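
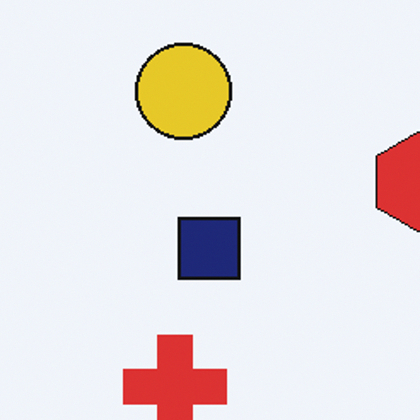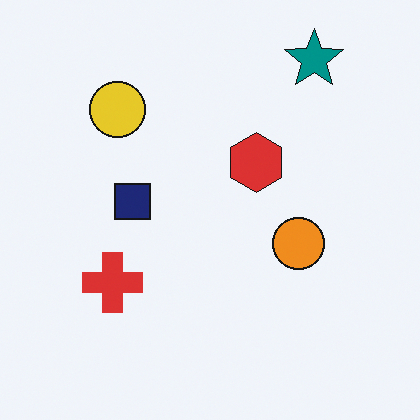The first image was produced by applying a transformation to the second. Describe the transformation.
It was cropped to a noticeably smaller region and rescaled.

The visible shapes are larger and the field of view is narrower; shapes near the original edges may be partly or wholly outside the frame — a crop-and-rescale.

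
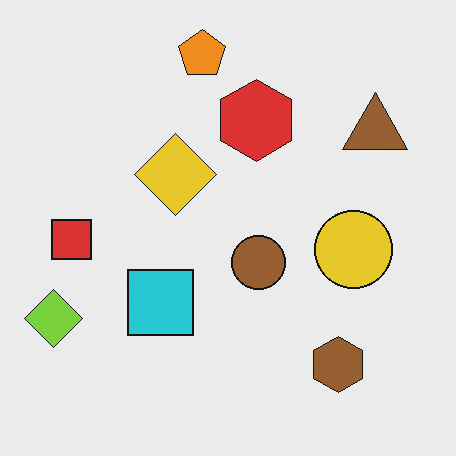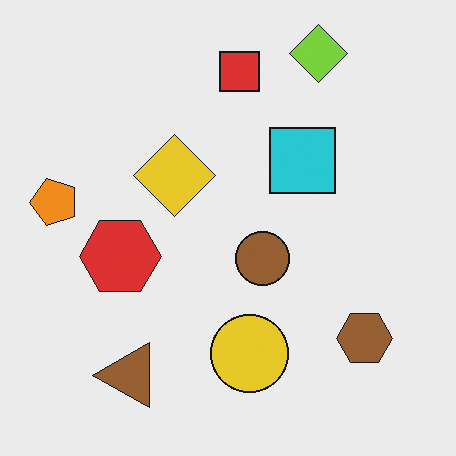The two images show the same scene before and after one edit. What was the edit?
It was transposed (reflected across the top-left ↔ bottom-right diagonal).

Shapes have swapped their row and column positions — what was in the top-right is now in the bottom-left — a diagonal reflection.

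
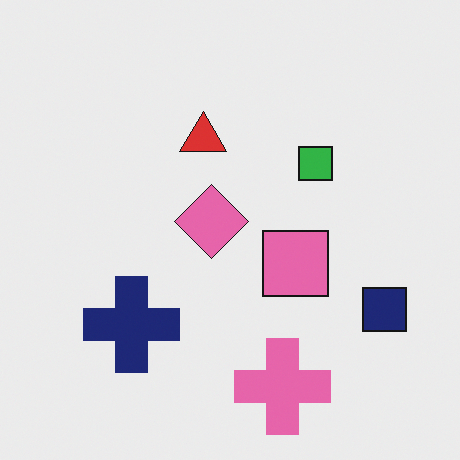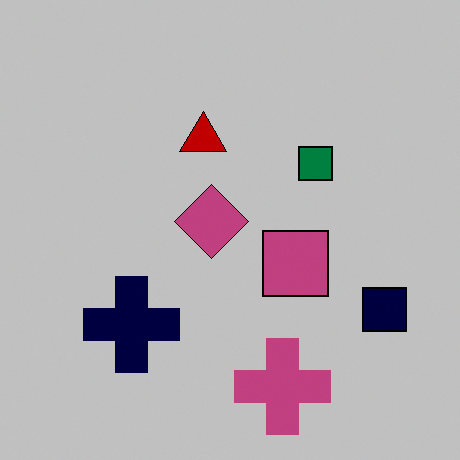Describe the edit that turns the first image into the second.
It was aggressively posterized.

Each flat color has snapped to a coarser quantized level — most visibly, the near-white background has dropped to a flat grey.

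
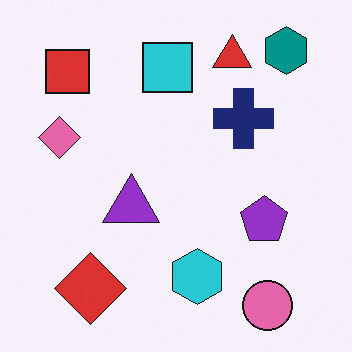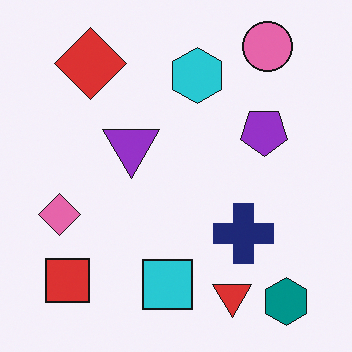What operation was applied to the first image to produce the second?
The image was flipped vertically (top ↔ bottom).

The pink circle is in the bottom-right of the first image and the top-right of the second — shapes on opposite sides of the horizontal midline have swapped in a mirror flip.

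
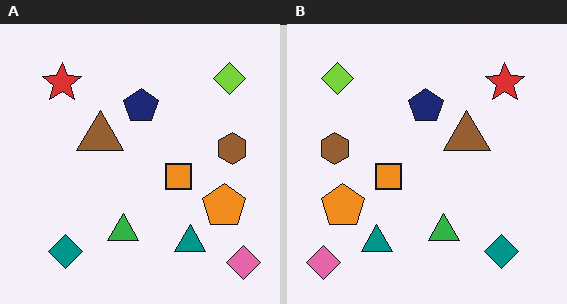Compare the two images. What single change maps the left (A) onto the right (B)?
This is the original image flipped horizontally (left ↔ right).

The pink diamond is in the bottom-right of the left (A) image and the bottom-left of the right (B) — shapes on opposite sides of the vertical midline have swapped in a mirror flip.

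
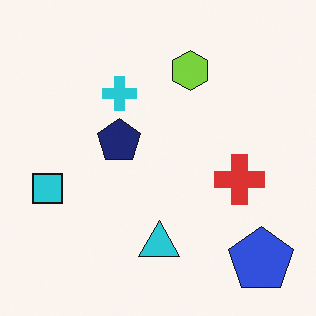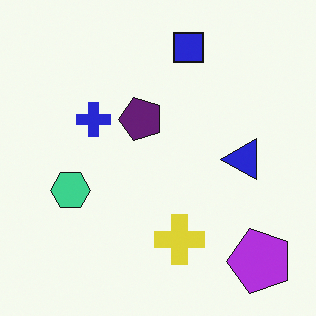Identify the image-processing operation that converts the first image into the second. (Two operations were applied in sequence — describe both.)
Transposed (reflected across the top-left ↔ bottom-right diagonal), then hue-shifted by a small amount.

Shapes have swapped their row and column positions — what was in the top-right is now in the bottom-left — a diagonal reflection. Every shape's color has rotated by the same amount around the hue wheel — a uniform hue shift.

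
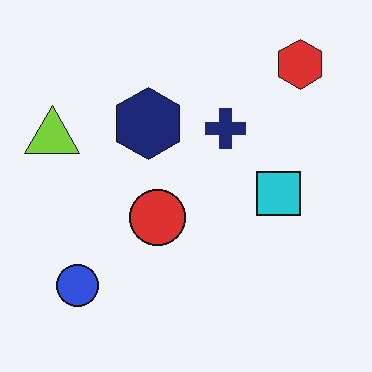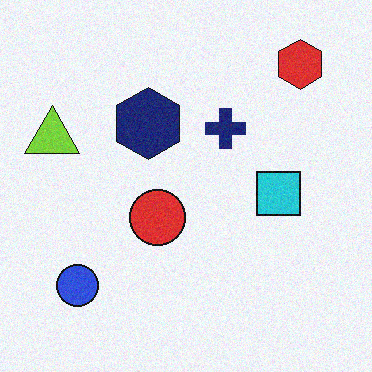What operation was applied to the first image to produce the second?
Degraded with subtle gaussian noise.

Random speckle covers the whole image, including the flat background.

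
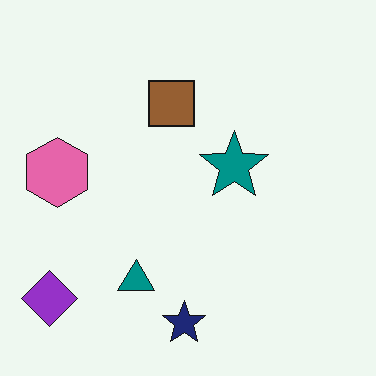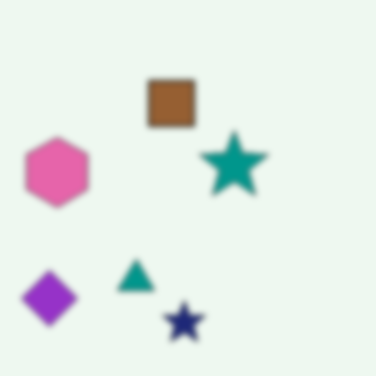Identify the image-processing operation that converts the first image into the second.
The image was noticeably gaussian-blurred.

Shape edges and outlines are uniformly softened across the whole image.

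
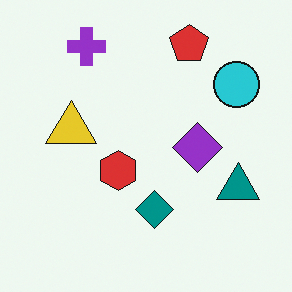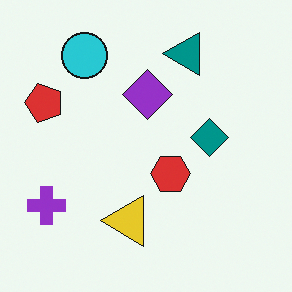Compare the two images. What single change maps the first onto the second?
This is the original image rotated 90° counter-clockwise.

The purple cross sits in the top-left of the first image and the bottom-left of the second — consistent with a whole-image 90° counter-clockwise rotation.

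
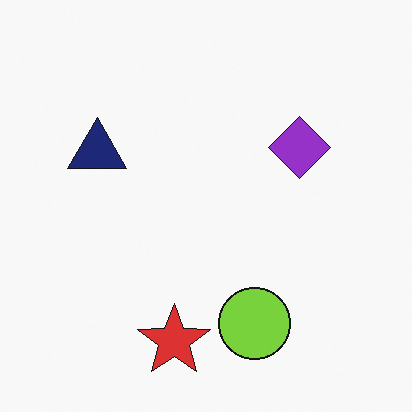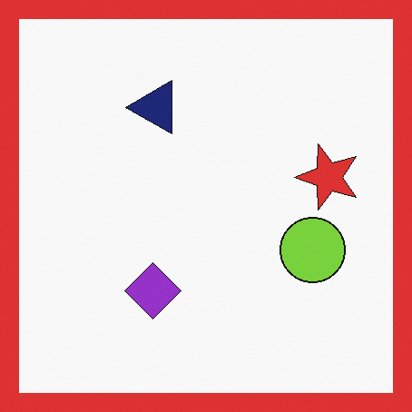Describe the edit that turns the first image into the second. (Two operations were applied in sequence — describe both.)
Transposed (reflected across the top-left ↔ bottom-right diagonal), then framed with a red border.

Shapes have swapped their row and column positions — what was in the top-right is now in the bottom-left — a diagonal reflection. A solid red frame runs around the edge of the second image, with the content slightly shrunk inside it.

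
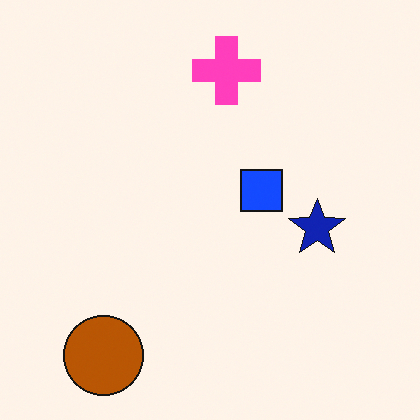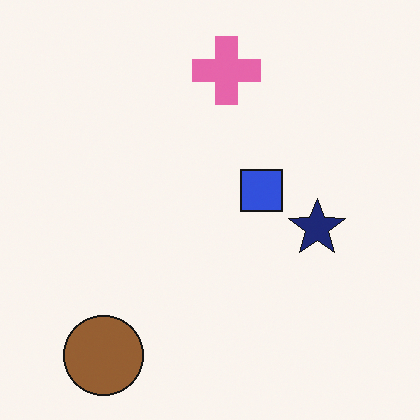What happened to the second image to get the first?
It was made much more vivid (saturation change).

All colors are more vivid — a global saturation change.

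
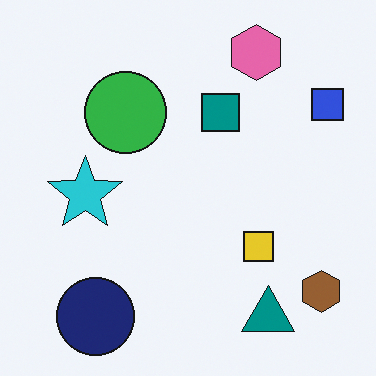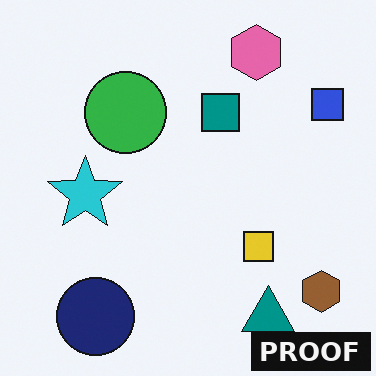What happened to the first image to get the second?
This is the original image watermarked with the text "PROOF" in the lower-right corner.

A dark label reading "PROOF" appears in the lower-right corner.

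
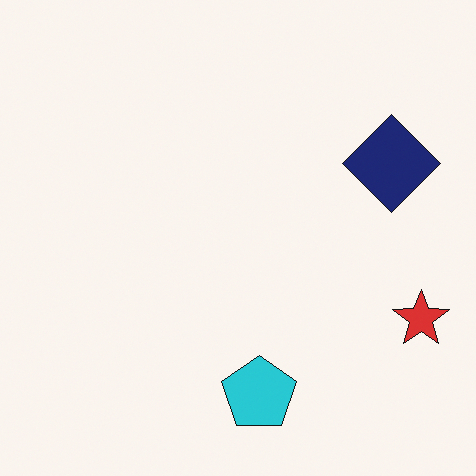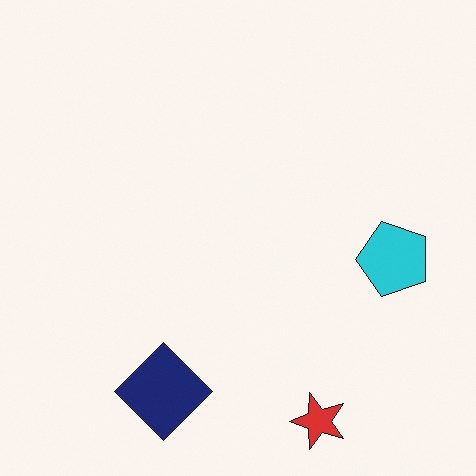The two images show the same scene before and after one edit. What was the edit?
Transposed (reflected across the top-left ↔ bottom-right diagonal).

Shapes have swapped their row and column positions — what was in the top-right is now in the bottom-left — a diagonal reflection.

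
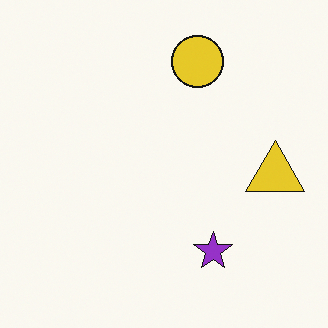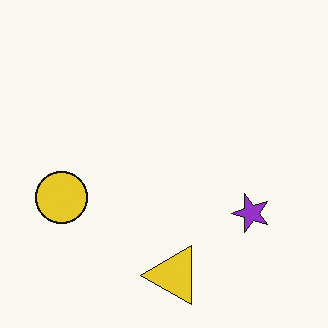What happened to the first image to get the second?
The transformation is: transposed (reflected across the top-left ↔ bottom-right diagonal).

Shapes have swapped their row and column positions — what was in the top-right is now in the bottom-left — a diagonal reflection.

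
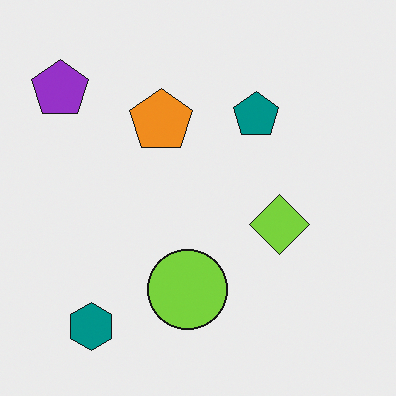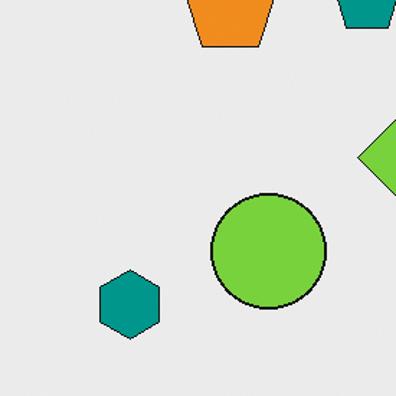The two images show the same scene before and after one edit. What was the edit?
Cropped slightly and scaled back up.

The visible shapes are larger and the field of view is narrower; shapes near the original edges may be partly or wholly outside the frame — a crop-and-rescale.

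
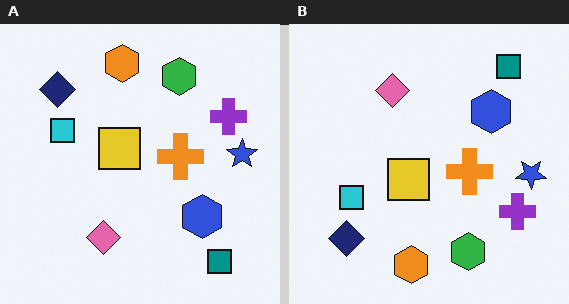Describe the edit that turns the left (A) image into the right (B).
Flipped vertically (top ↔ bottom).

The orange hexagon is in the top of the left (A) image and the bottom of the right (B) — shapes on opposite sides of the horizontal midline have swapped in a mirror flip.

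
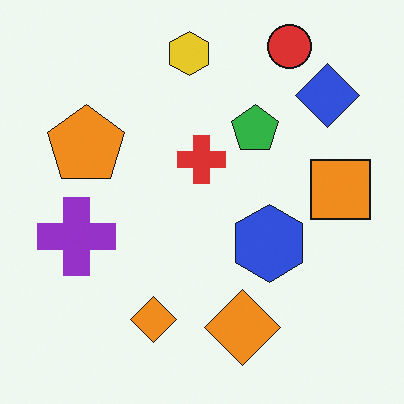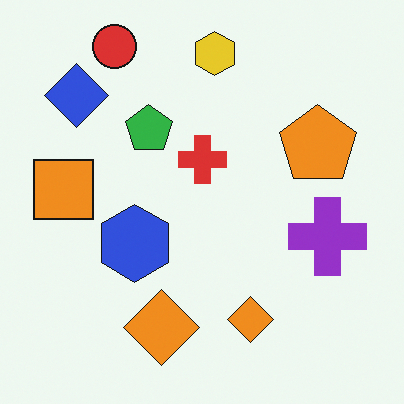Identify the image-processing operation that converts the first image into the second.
The image was flipped horizontally (left ↔ right).

The orange square is in the right of the first image and the left of the second — shapes on opposite sides of the vertical midline have swapped in a mirror flip.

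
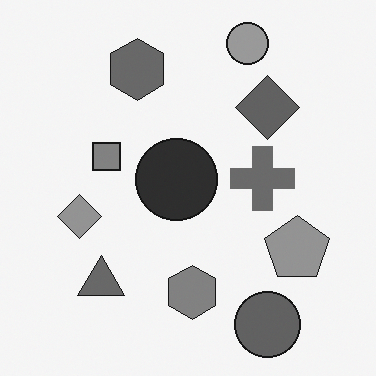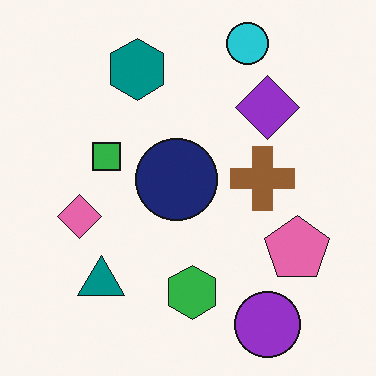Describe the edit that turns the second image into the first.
It was converted to grayscale.

All color is removed — every shape is now a shade of grey.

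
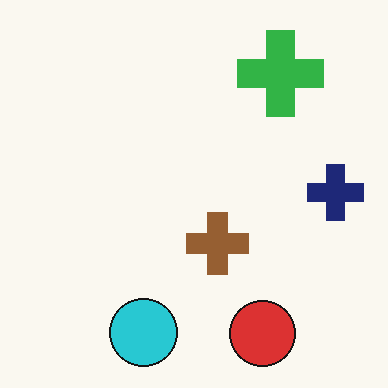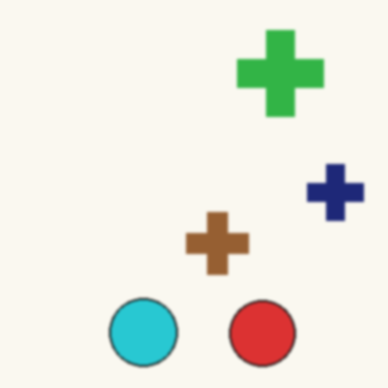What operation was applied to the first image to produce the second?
The transformation is: given a subtle gaussian blur.

Shape edges and outlines are uniformly softened across the whole image.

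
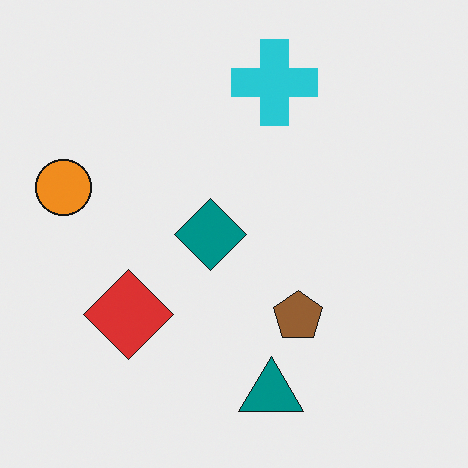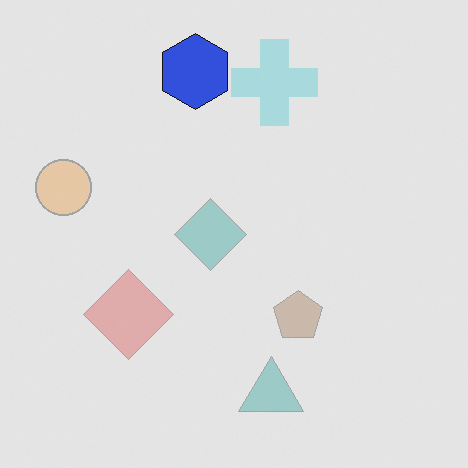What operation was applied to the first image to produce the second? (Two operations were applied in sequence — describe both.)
It was given much lower contrast, then overlaid with an additional blue hexagon.

Tones are pushed toward mid-grey across the whole image — a global contrast change. A blue hexagon appears in the second image that is absent from the first.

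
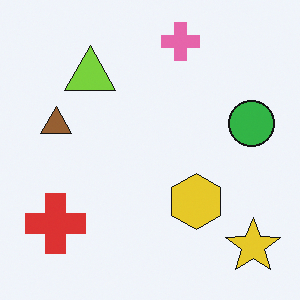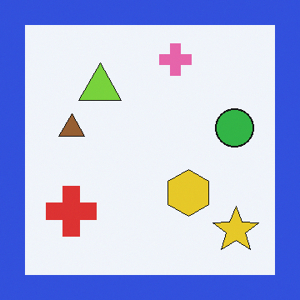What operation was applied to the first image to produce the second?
This is the original image framed with a blue border.

A solid blue frame runs around the edge of the second image, with the content slightly shrunk inside it.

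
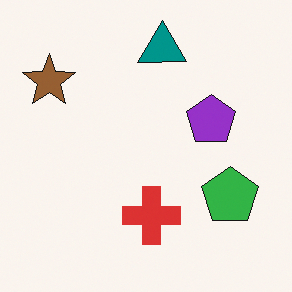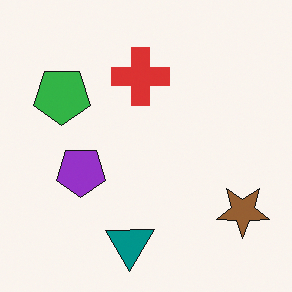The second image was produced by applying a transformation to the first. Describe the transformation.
The image was rotated 180°.

The brown star sits in the top-left of the first image and the bottom-right of the second — consistent with a whole-image 180° rotation.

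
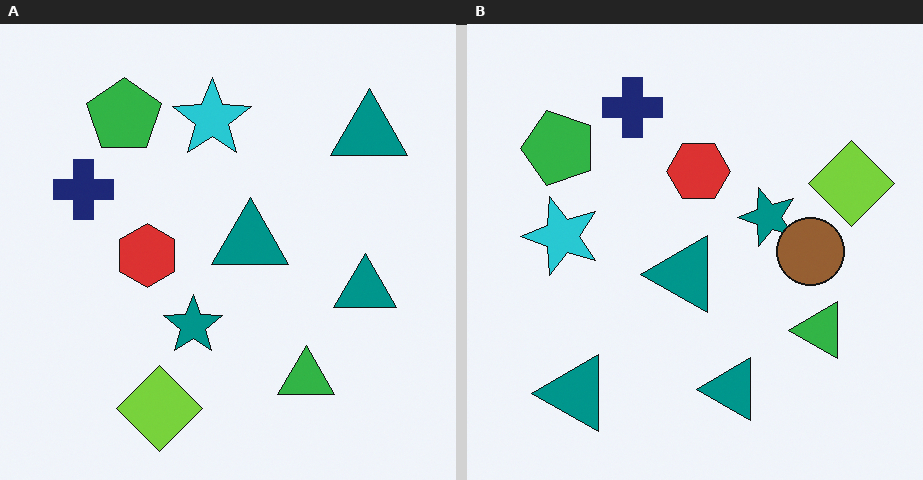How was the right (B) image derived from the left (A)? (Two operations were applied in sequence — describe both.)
The image was transposed (reflected across the top-left ↔ bottom-right diagonal), then overlaid with an additional brown circle.

Shapes have swapped their row and column positions — what was in the top-right is now in the bottom-left — a diagonal reflection. A brown circle appears in the right (B) image that is absent from the left (A).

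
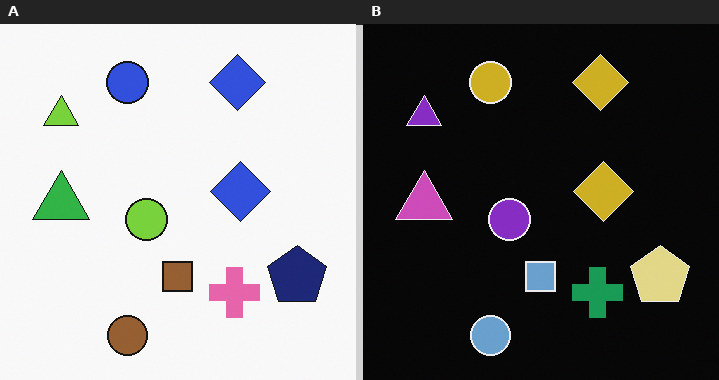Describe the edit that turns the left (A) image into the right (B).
The image was color-inverted (negative).

The light background has become dark and every shape's color is its complement — a photographic negative.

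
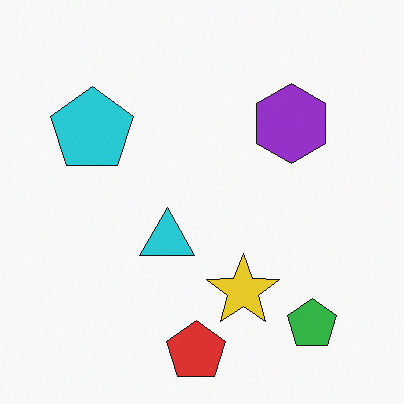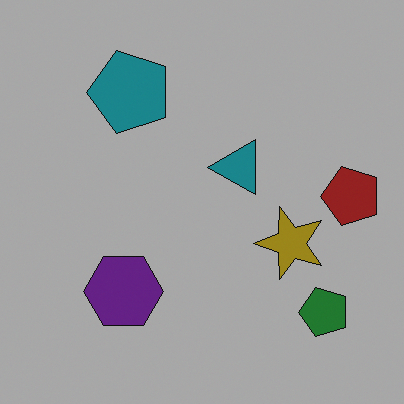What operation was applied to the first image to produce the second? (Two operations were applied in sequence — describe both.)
The second image is the first transposed (reflected across the top-left ↔ bottom-right diagonal), then substantially darkened.

Shapes have swapped their row and column positions — what was in the top-right is now in the bottom-left — a diagonal reflection. Every pixel — background and shapes alike — is uniformly darkened.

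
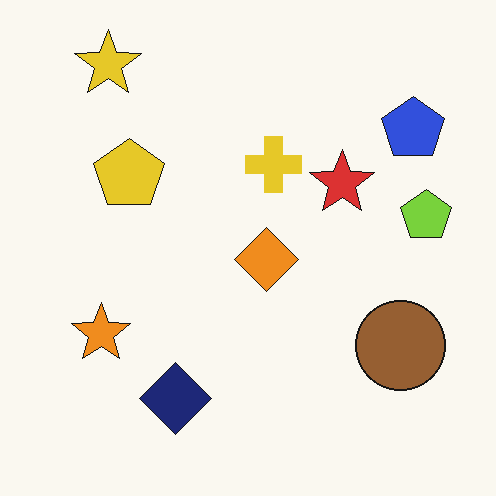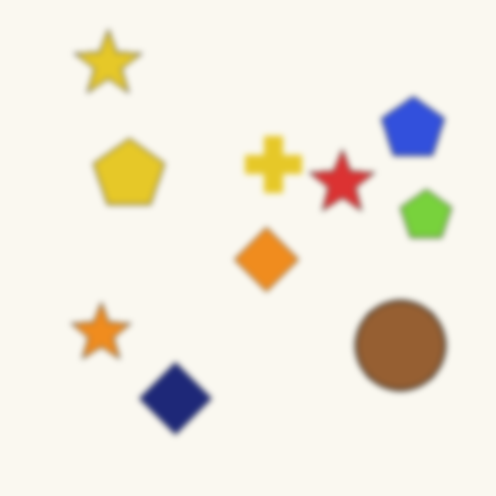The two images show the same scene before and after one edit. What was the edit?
Noticeably gaussian-blurred.

Shape edges and outlines are uniformly softened across the whole image.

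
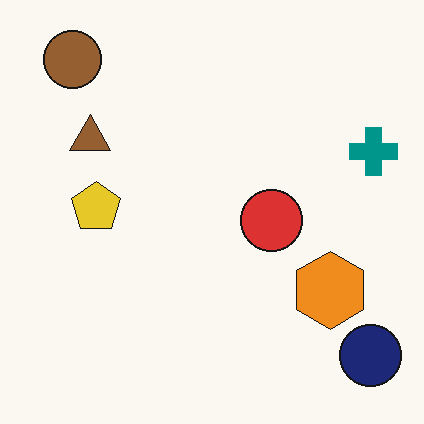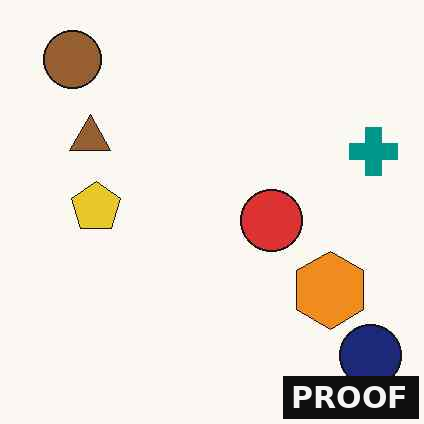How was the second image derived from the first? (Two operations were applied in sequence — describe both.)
It was JPEG-compressed with visible artifacts, then watermarked with the text "PROOF" in the lower-right corner.

Blocky 8×8 compression artifacts appear around shape edges and the flat background shows ringing — characteristic JPEG degradation. A dark label reading "PROOF" appears in the lower-right corner.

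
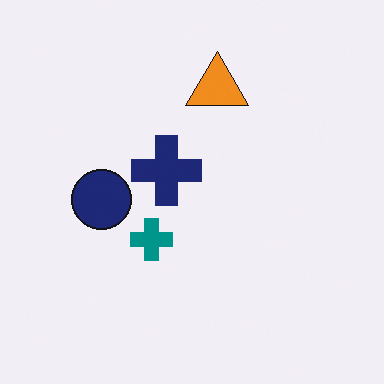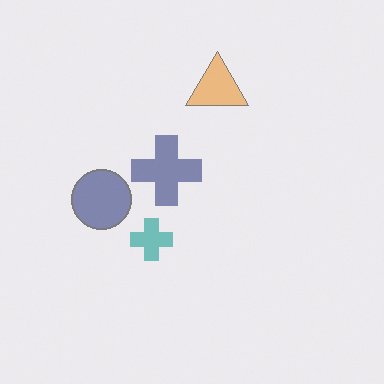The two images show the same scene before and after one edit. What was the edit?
The image was washed out (contrast reduced).

Tones are pushed toward mid-grey across the whole image — a global contrast change.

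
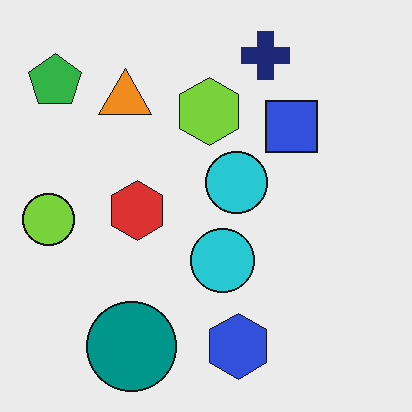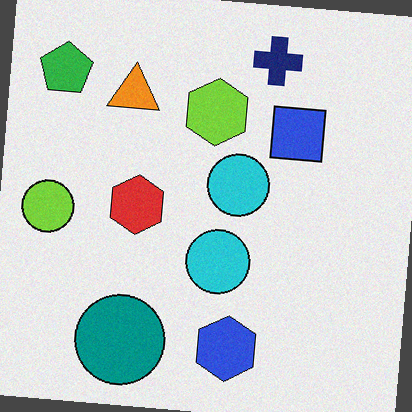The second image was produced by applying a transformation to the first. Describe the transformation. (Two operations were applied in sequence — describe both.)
The image was degraded with a light layer of grain, then rotated clockwise by a small amount.

Random speckle covers the whole image, including the flat background. Every shape is tilted by the same angle and the image corners show triangular fill wedges — a whole-image rotation by a non-right angle.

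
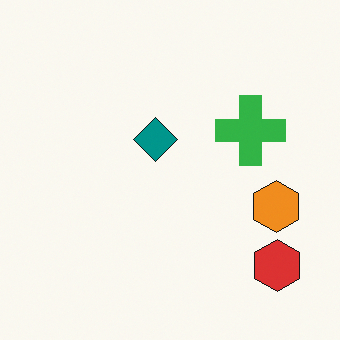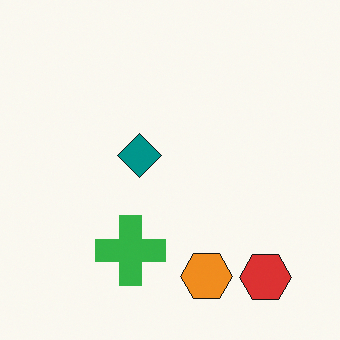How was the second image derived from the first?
This is the original image transposed (reflected across the top-left ↔ bottom-right diagonal).

Shapes have swapped their row and column positions — what was in the top-right is now in the bottom-left — a diagonal reflection.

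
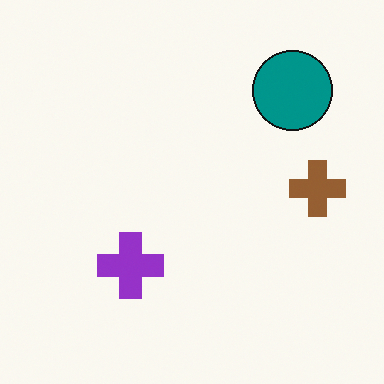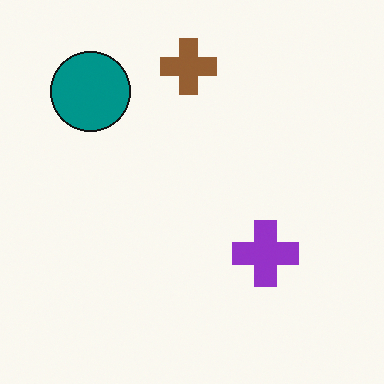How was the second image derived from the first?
The second image is the first rotated 90° counter-clockwise.

The teal circle sits in the top-right of the first image and the top-left of the second — consistent with a whole-image 90° counter-clockwise rotation.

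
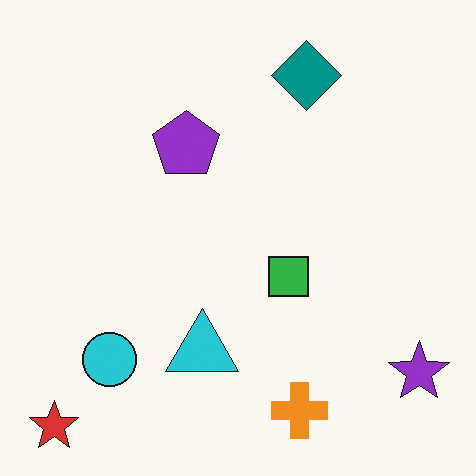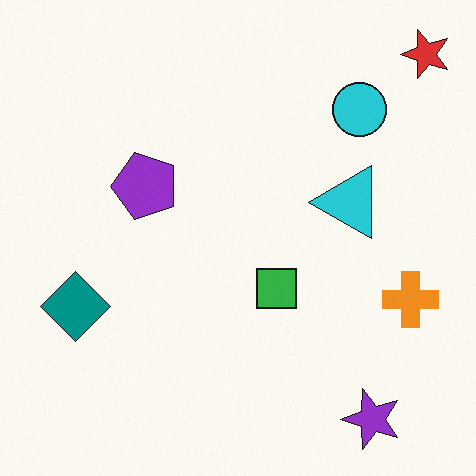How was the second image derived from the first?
Transposed (reflected across the top-left ↔ bottom-right diagonal).

Shapes have swapped their row and column positions — what was in the top-right is now in the bottom-left — a diagonal reflection.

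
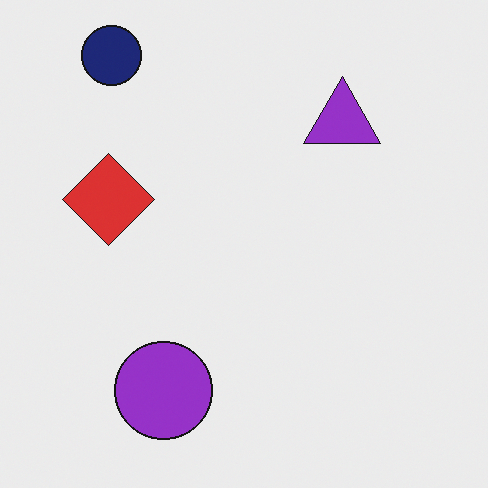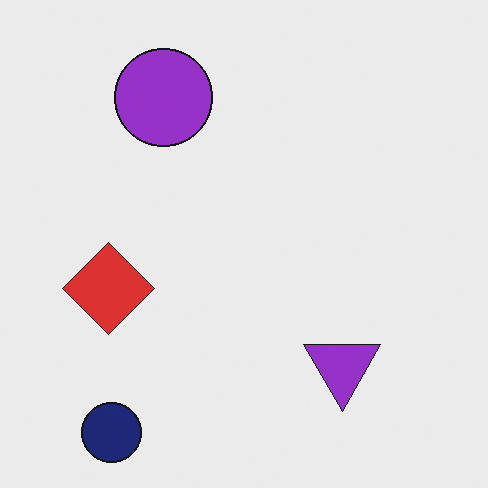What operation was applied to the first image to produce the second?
The image was flipped vertically (top ↔ bottom).

The navy circle is in the top-left of the first image and the bottom-left of the second — shapes on opposite sides of the horizontal midline have swapped in a mirror flip.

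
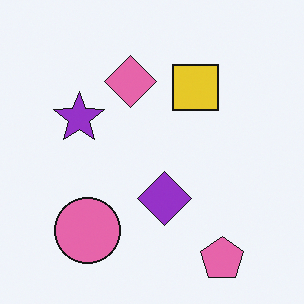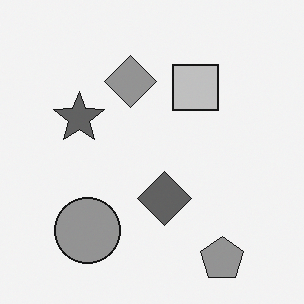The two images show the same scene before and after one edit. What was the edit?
The image was converted to grayscale.

All color is removed — every shape is now a shade of grey.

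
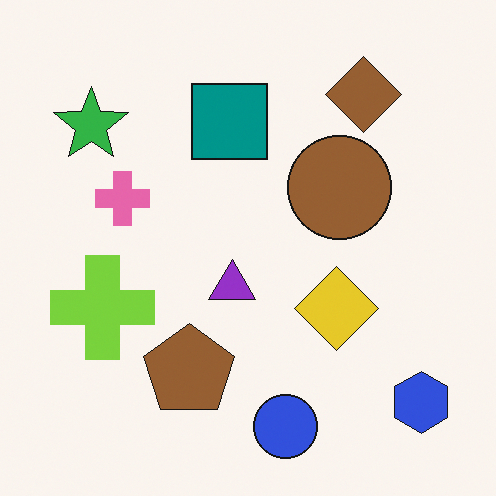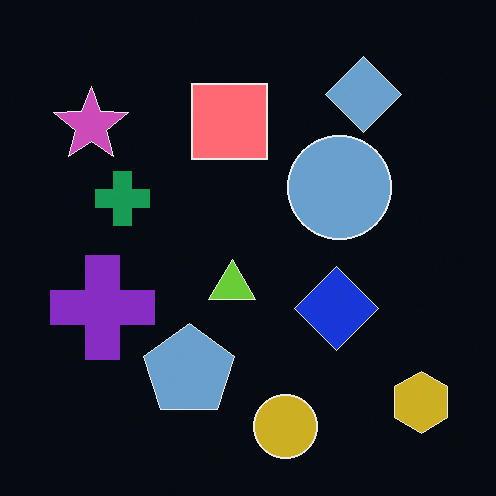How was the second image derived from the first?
The second image is the first color-inverted (negative).

The light background has become dark and every shape's color is its complement — a photographic negative.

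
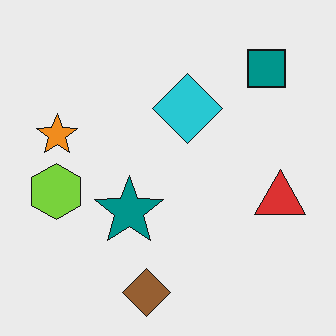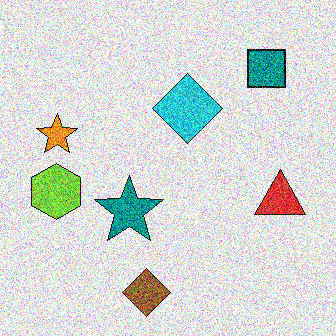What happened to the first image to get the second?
The transformation is: degraded with a thick layer of grain.

Random speckle covers the whole image, including the flat background.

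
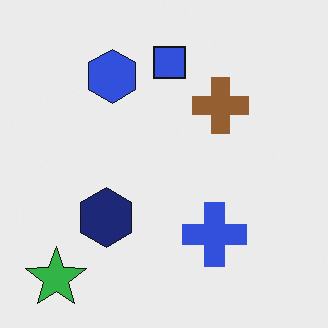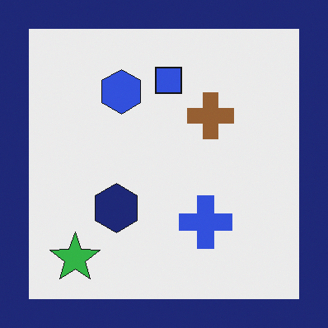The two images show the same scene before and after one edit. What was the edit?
The second image is the first framed with a navy border.

A solid navy frame runs around the edge of the second image, with the content slightly shrunk inside it.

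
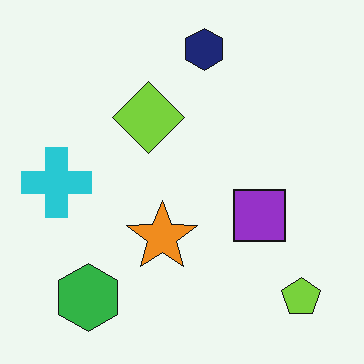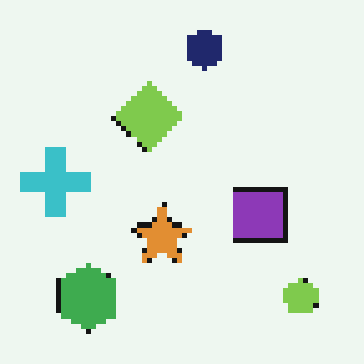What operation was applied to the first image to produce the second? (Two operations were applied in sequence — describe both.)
The second image is the first slightly desaturated, then lightly pixelated (a mild mosaic effect).

All colors are more muted and greyish — a global saturation change. Shapes are reduced to large square blocks; fine edges and outlines are lost — a downscale-then-upscale (mosaic) effect.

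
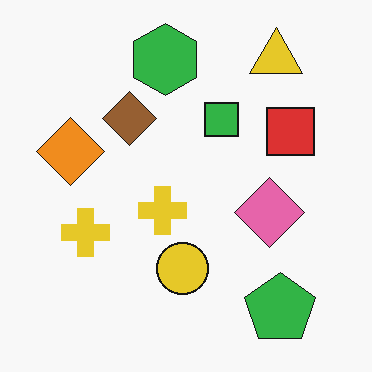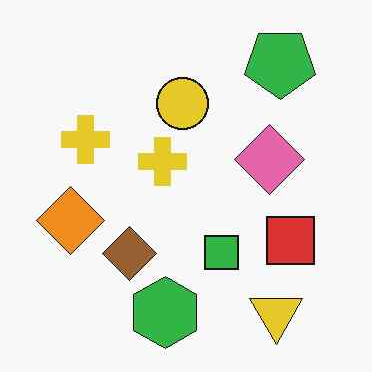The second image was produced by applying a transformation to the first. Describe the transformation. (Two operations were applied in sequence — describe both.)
The image was JPEG-compressed with visible artifacts, then flipped vertically (top ↔ bottom).

Blocky 8×8 compression artifacts appear around shape edges and the flat background shows ringing — characteristic JPEG degradation. The yellow triangle is in the top-right of the first image and the bottom-right of the second — shapes on opposite sides of the horizontal midline have swapped in a mirror flip.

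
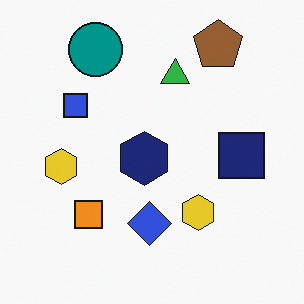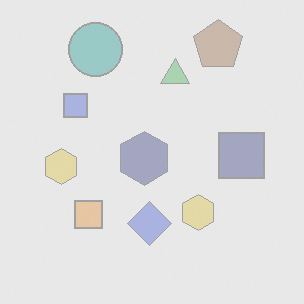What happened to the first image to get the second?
The transformation is: given much lower contrast.

Tones are pushed toward mid-grey across the whole image — a global contrast change.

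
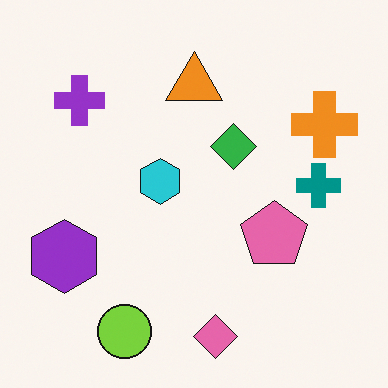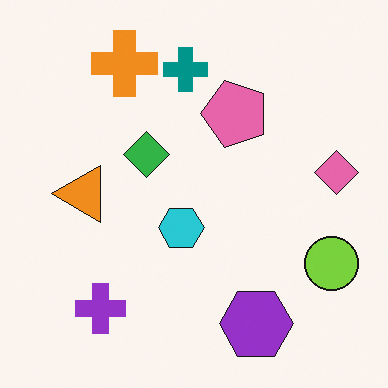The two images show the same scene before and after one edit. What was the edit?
This is the original image rotated 90° counter-clockwise.

The lime circle sits in the bottom-left of the first image and the bottom-right of the second — consistent with a whole-image 90° counter-clockwise rotation.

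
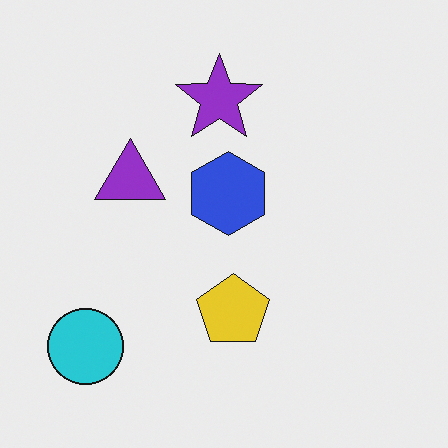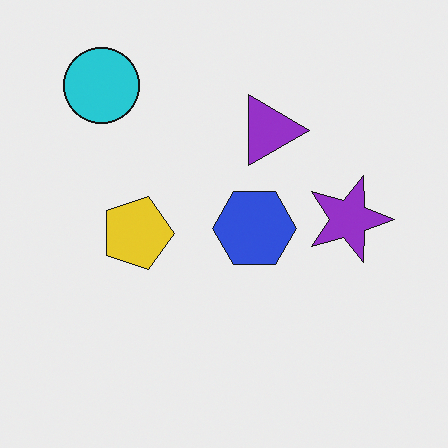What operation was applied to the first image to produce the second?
The transformation is: rotated 90° clockwise.

The cyan circle sits in the bottom-left of the first image and the top-left of the second — consistent with a whole-image 90° clockwise rotation.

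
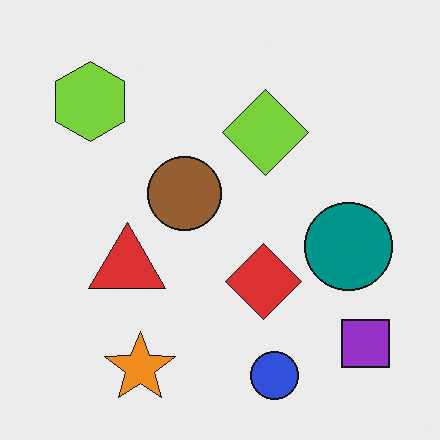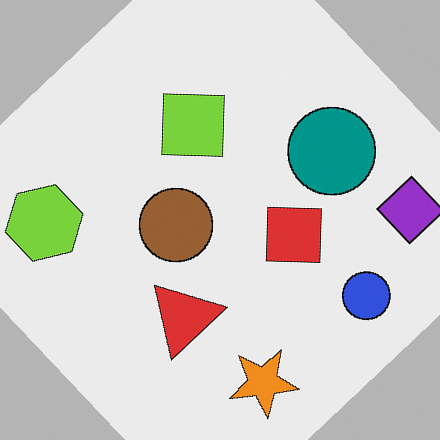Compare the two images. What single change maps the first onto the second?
The transformation is: rotated counter-clockwise by a large amount — several tens of degrees.

Every shape is tilted by the same angle and the image corners show triangular fill wedges — a whole-image rotation by a non-right angle.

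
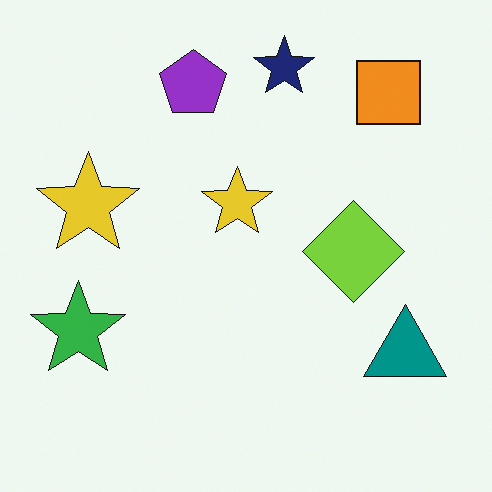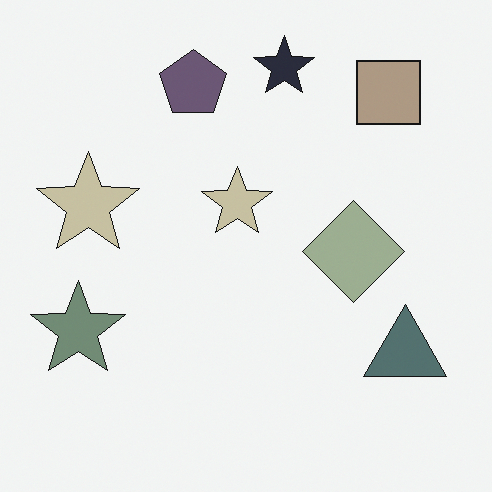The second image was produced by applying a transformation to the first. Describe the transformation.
The image was heavily desaturated.

All colors are more muted and greyish — a global saturation change.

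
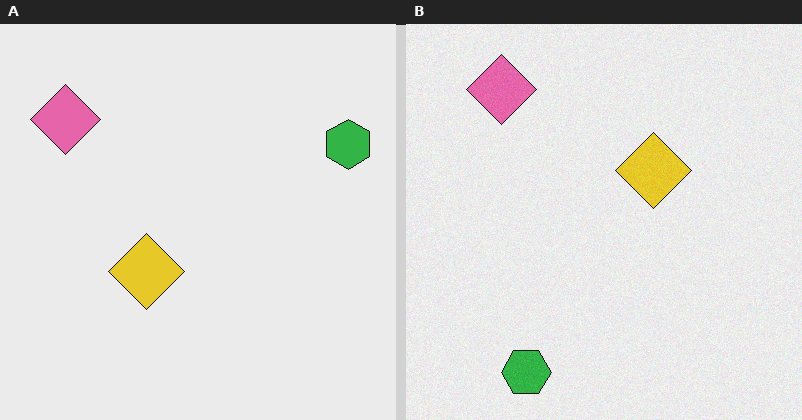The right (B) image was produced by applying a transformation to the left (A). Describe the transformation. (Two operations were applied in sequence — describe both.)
It was degraded with a light layer of grain, then transposed (reflected across the top-left ↔ bottom-right diagonal).

Random speckle covers the whole image, including the flat background. Shapes have swapped their row and column positions — what was in the top-right is now in the bottom-left — a diagonal reflection.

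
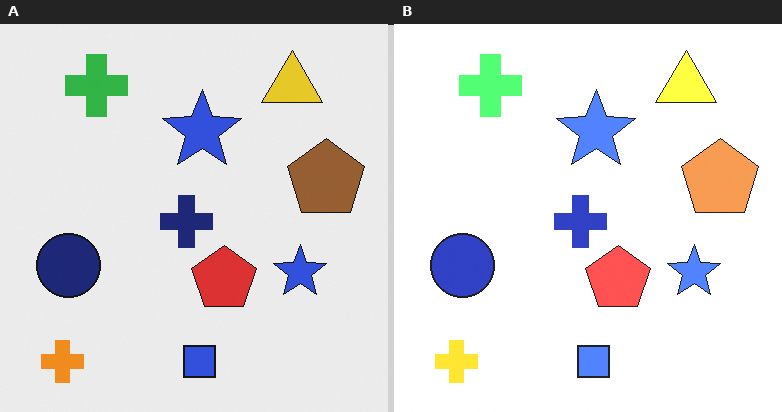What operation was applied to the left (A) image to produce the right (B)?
This is the original image substantially brightened.

Every pixel — background and shapes alike — is uniformly brightened.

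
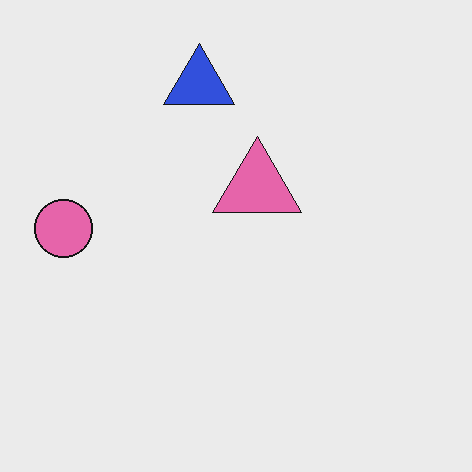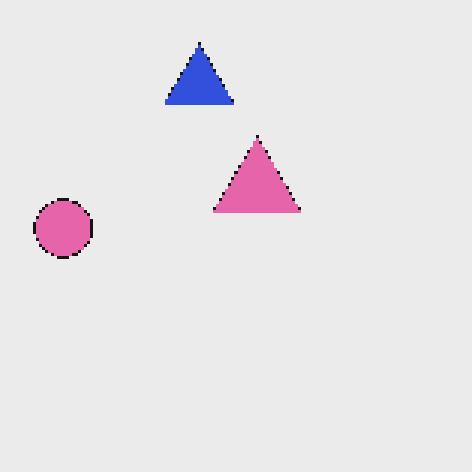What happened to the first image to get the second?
The image was lightly pixelated (a mild mosaic effect).

Shapes are reduced to large square blocks; fine edges and outlines are lost — a downscale-then-upscale (mosaic) effect.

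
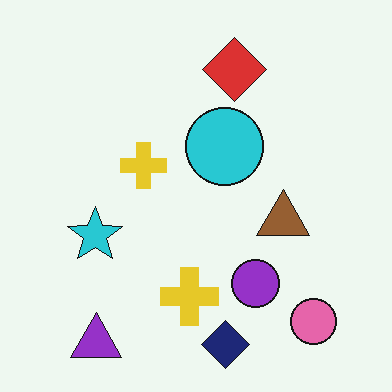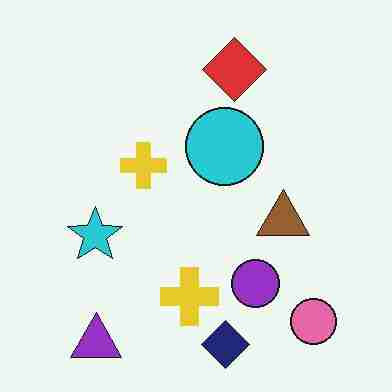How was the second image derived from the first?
The second image is the first degraded with heavy JPEG compression.

Blocky 8×8 compression artifacts appear around shape edges and the flat background shows ringing — characteristic JPEG degradation.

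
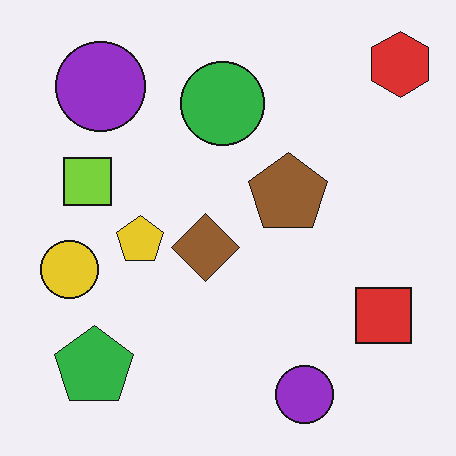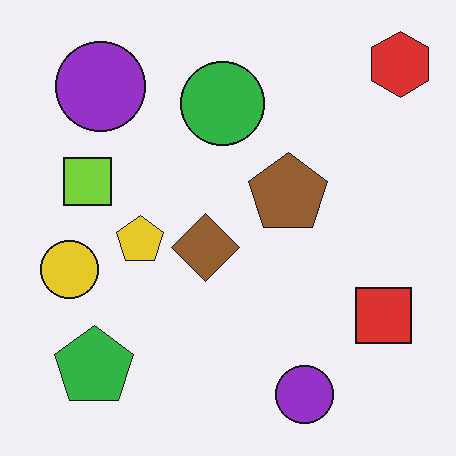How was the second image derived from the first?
The second image is the first JPEG-compressed with visible artifacts.

Blocky 8×8 compression artifacts appear around shape edges and the flat background shows ringing — characteristic JPEG degradation.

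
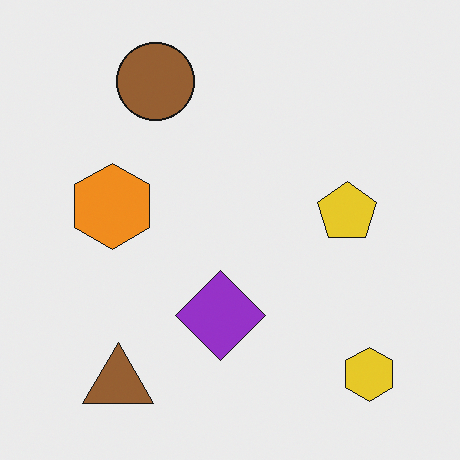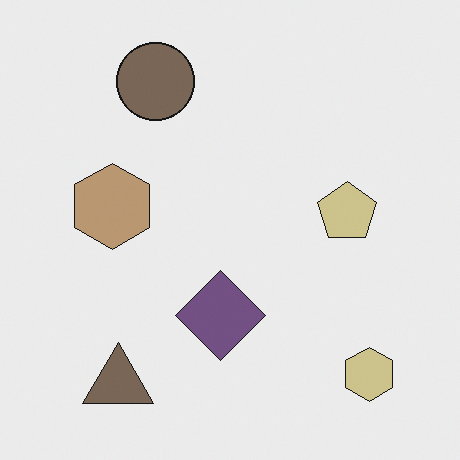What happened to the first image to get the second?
This is the original image made much more muted (saturation change).

All colors are more muted and greyish — a global saturation change.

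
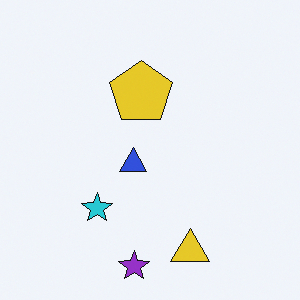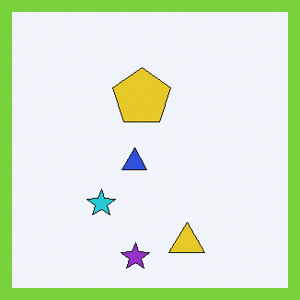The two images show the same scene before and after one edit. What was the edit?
It was framed with a lime border.

A solid lime frame runs around the edge of the second image, with the content slightly shrunk inside it.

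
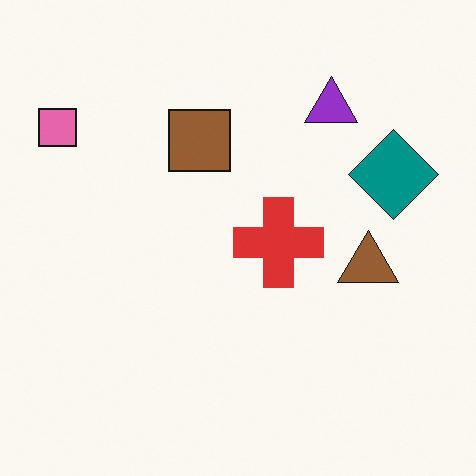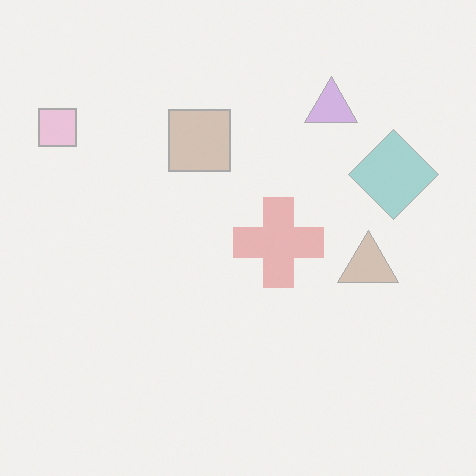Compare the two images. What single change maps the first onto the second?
It was washed out (contrast reduced).

Tones are pushed toward mid-grey across the whole image — a global contrast change.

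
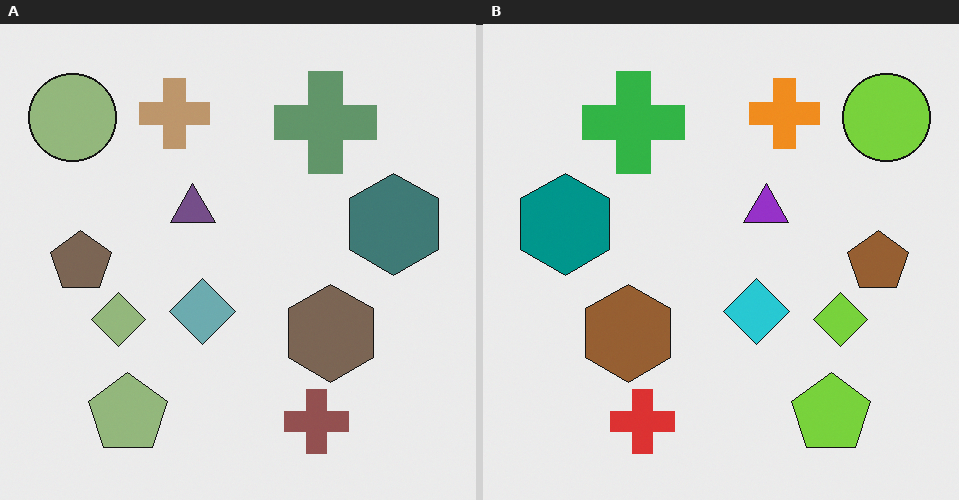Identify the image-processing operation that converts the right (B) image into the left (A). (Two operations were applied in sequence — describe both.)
The left (A) image is the right (B) flipped horizontally (left ↔ right), then heavily desaturated.

The lime circle is in the top-right of the right (B) image and the top-left of the left (A) — shapes on opposite sides of the vertical midline have swapped in a mirror flip. All colors are more muted and greyish — a global saturation change.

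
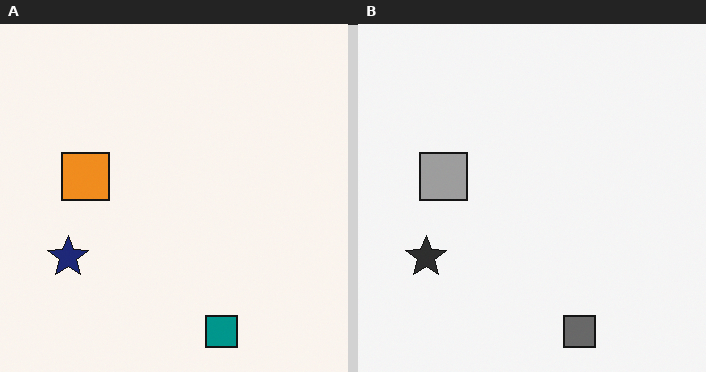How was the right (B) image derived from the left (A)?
The transformation is: converted to grayscale.

All color is removed — every shape is now a shade of grey.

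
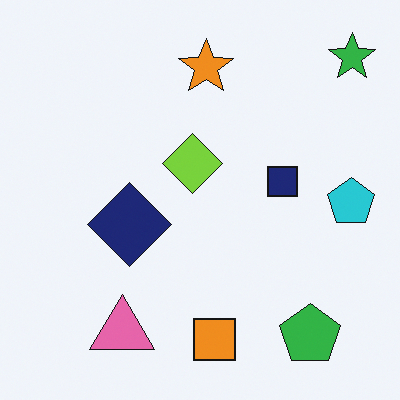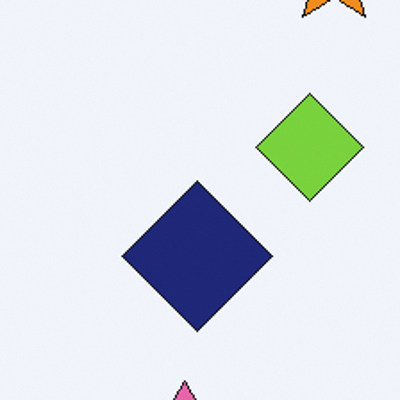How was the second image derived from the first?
The image was cropped tightly and scaled back up.

The visible shapes are larger and the field of view is narrower; shapes near the original edges may be partly or wholly outside the frame — a crop-and-rescale.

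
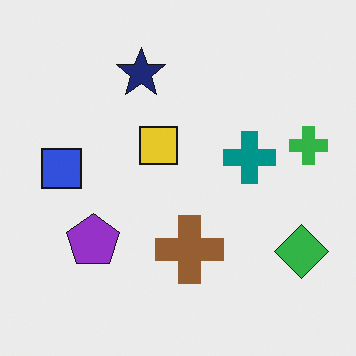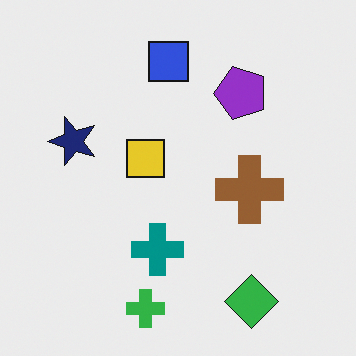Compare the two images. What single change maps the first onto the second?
The transformation is: transposed (reflected across the top-left ↔ bottom-right diagonal).

Shapes have swapped their row and column positions — what was in the top-right is now in the bottom-left — a diagonal reflection.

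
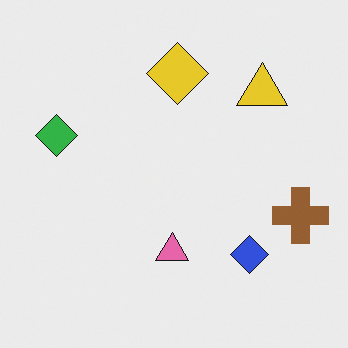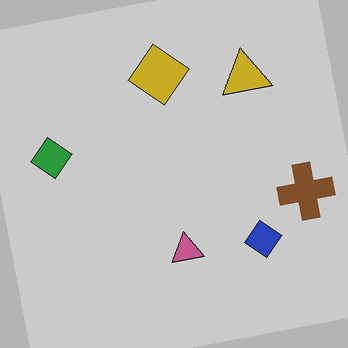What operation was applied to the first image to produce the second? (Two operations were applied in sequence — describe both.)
The transformation is: darkened a little, then rotated counter-clockwise by a small amount.

Every pixel — background and shapes alike — is uniformly darkened. Every shape is tilted by the same angle and the image corners show triangular fill wedges — a whole-image rotation by a non-right angle.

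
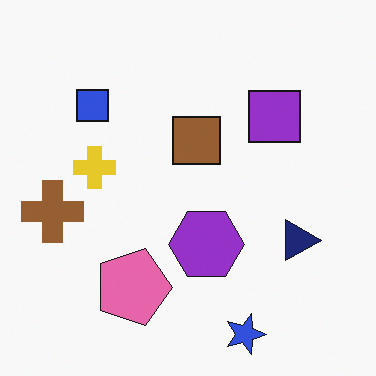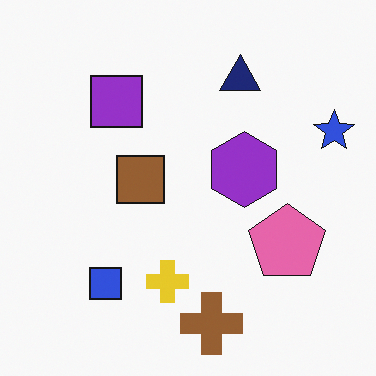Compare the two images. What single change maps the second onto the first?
The image was rotated 90° clockwise.

The blue star sits in the right of the second image and the bottom of the first — consistent with a whole-image 90° clockwise rotation.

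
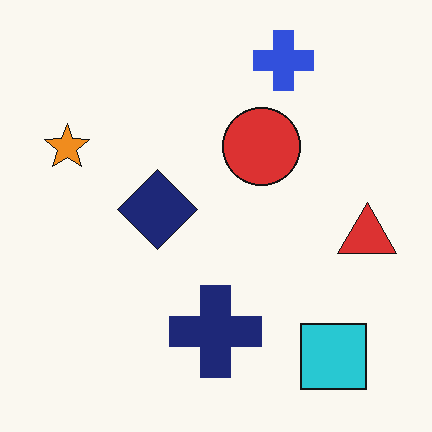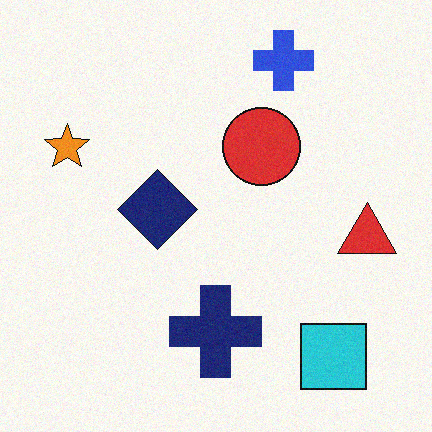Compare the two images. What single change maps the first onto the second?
It was degraded with light additive noise.

Random speckle covers the whole image, including the flat background.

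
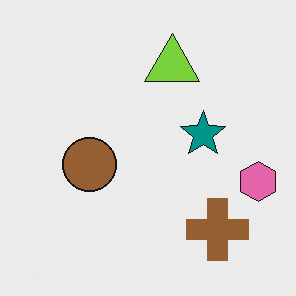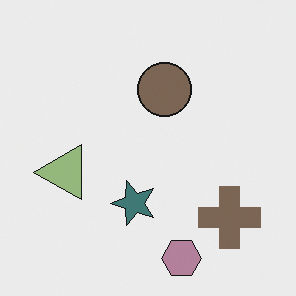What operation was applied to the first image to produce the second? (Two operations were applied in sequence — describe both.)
Transposed (reflected across the top-left ↔ bottom-right diagonal), then made much more muted (saturation change).

Shapes have swapped their row and column positions — what was in the top-right is now in the bottom-left — a diagonal reflection. All colors are more muted and greyish — a global saturation change.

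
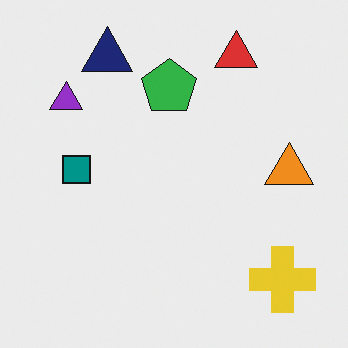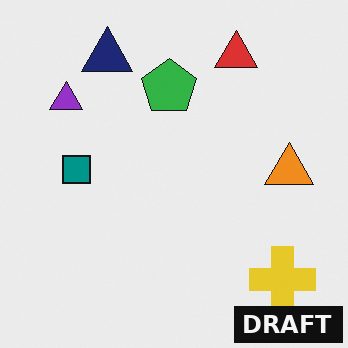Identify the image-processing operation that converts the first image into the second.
The second image is the first watermarked with the text "DRAFT" in the lower-right corner.

A dark label reading "DRAFT" appears in the lower-right corner.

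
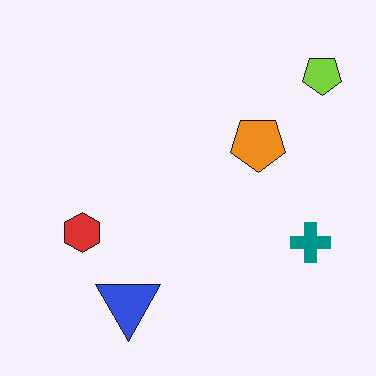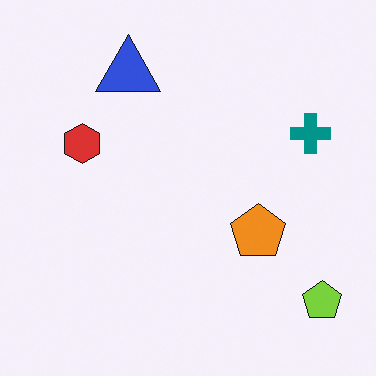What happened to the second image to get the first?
The image was flipped vertically (top ↔ bottom).

The blue triangle is in the top of the second image and the bottom of the first — shapes on opposite sides of the horizontal midline have swapped in a mirror flip.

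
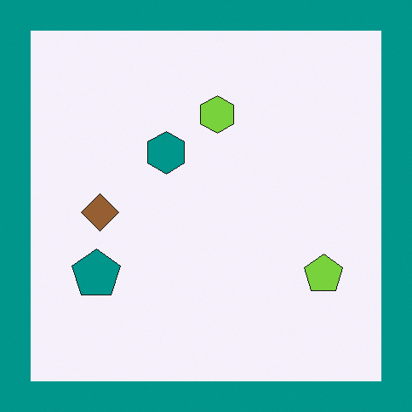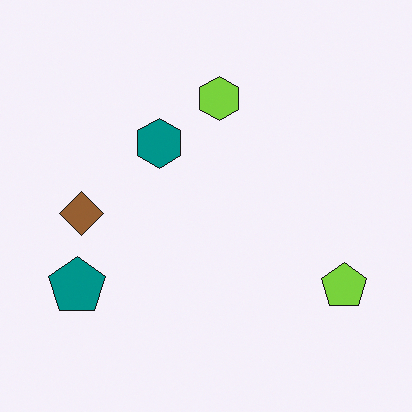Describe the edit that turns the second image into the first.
The image was framed with a teal border.

A solid teal frame runs around the edge of the first image, with the content slightly shrunk inside it.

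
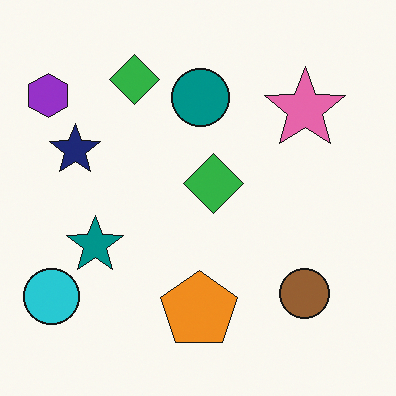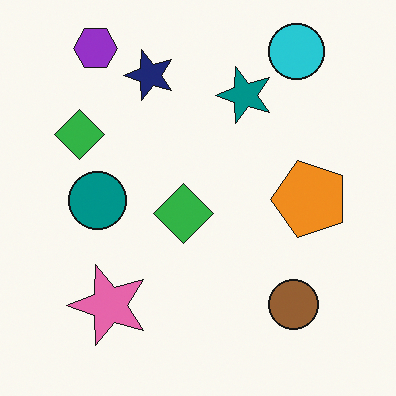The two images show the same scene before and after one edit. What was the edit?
It was transposed (reflected across the top-left ↔ bottom-right diagonal).

Shapes have swapped their row and column positions — what was in the top-right is now in the bottom-left — a diagonal reflection.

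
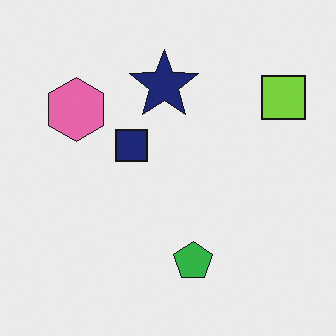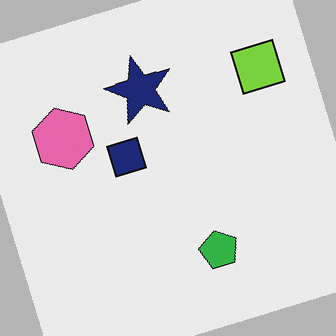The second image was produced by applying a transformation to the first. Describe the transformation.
This is the original image rotated counter-clockwise by a clearly visible amount.

Every shape is tilted by the same angle and the image corners show triangular fill wedges — a whole-image rotation by a non-right angle.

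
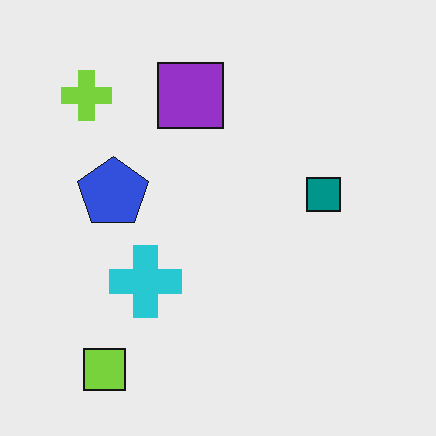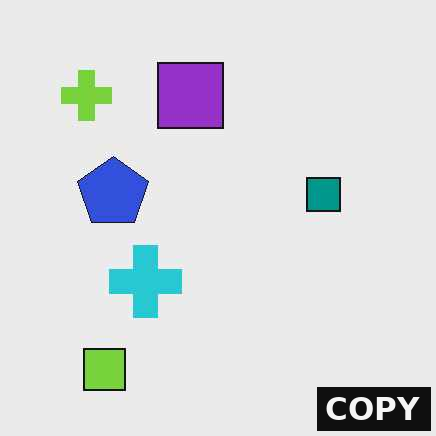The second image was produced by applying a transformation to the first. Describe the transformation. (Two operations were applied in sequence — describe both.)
The image was JPEG-compressed with visible artifacts, then watermarked with the text "COPY" in the lower-right corner.

Blocky 8×8 compression artifacts appear around shape edges and the flat background shows ringing — characteristic JPEG degradation. A dark label reading "COPY" appears in the lower-right corner.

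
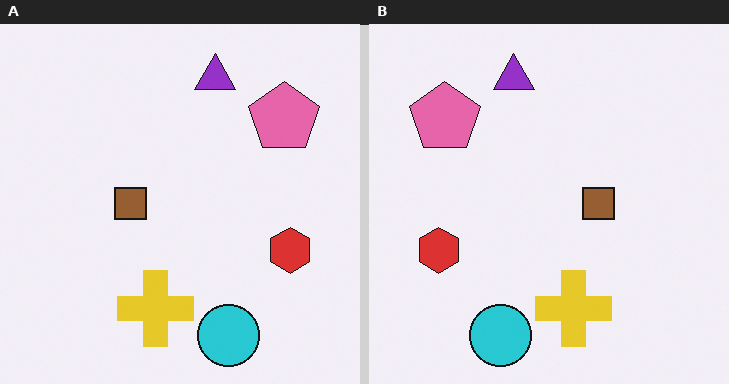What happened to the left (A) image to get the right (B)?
The right (B) image is the left (A) flipped horizontally (left ↔ right).

The red hexagon is in the right of the left (A) image and the left of the right (B) — shapes on opposite sides of the vertical midline have swapped in a mirror flip.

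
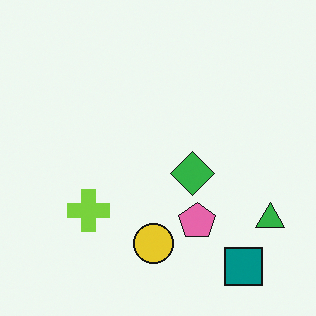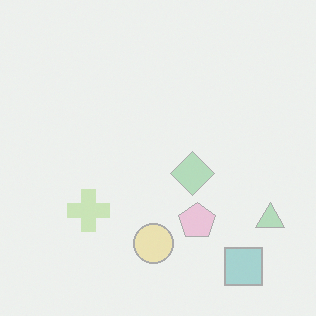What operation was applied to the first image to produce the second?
It was washed out (contrast reduced).

Tones are pushed toward mid-grey across the whole image — a global contrast change.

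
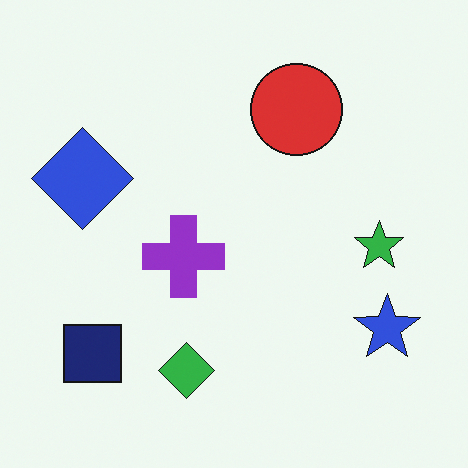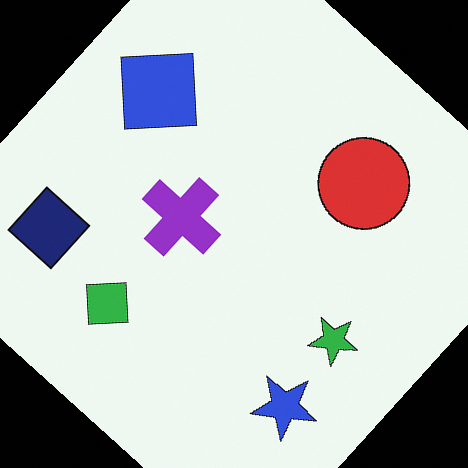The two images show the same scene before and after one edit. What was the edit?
The second image is the first rotated clockwise by a large amount — several tens of degrees.

Every shape is tilted by the same angle and the image corners show triangular fill wedges — a whole-image rotation by a non-right angle.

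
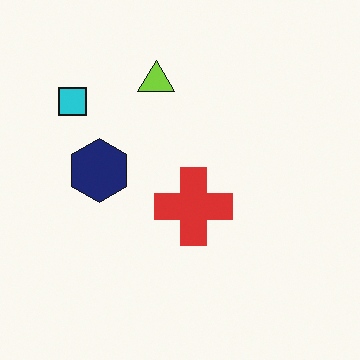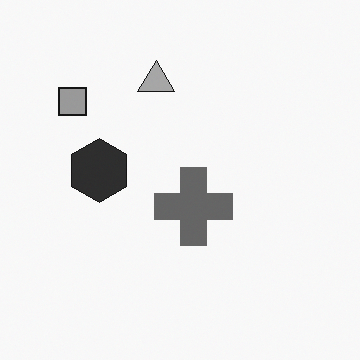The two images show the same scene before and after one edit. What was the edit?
This is the original image converted to grayscale.

All color is removed — every shape is now a shade of grey.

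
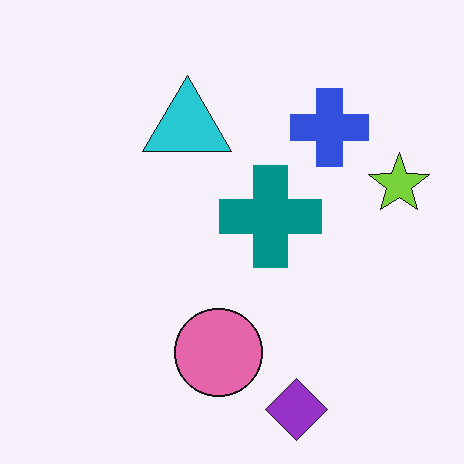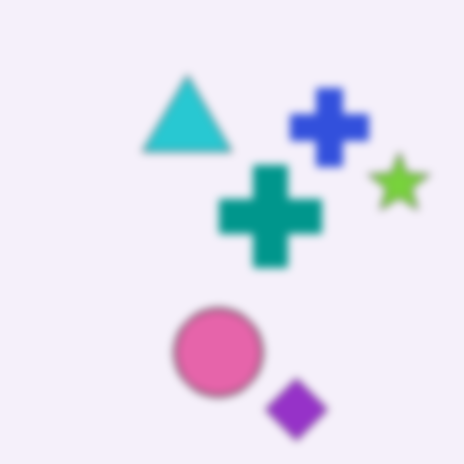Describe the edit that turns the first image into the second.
The second image is the first moderately blurred.

Shape edges and outlines are uniformly softened across the whole image.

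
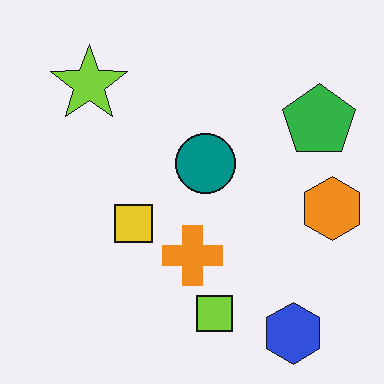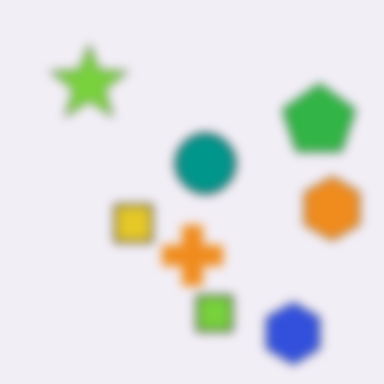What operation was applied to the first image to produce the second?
The image was strongly gaussian-blurred.

Shape edges and outlines are uniformly softened across the whole image.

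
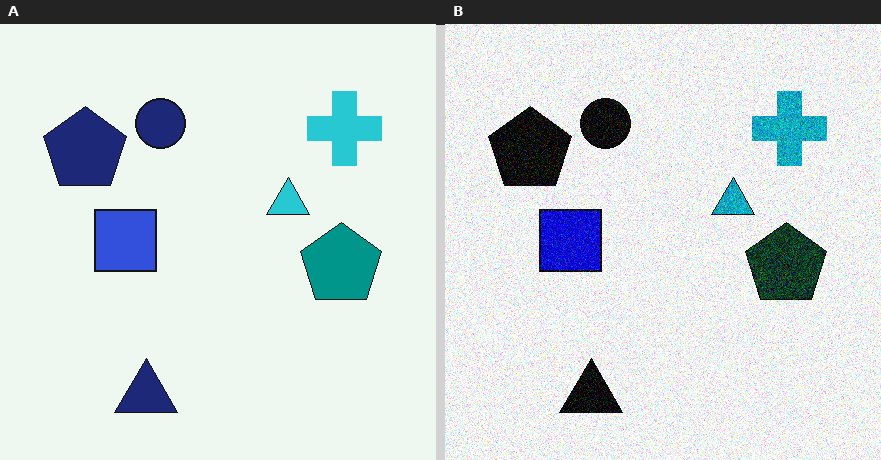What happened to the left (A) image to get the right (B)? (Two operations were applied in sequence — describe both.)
The right (B) image is the left (A) boosted in contrast, then degraded with a thick layer of grain.

Tones are pushed away from mid-grey across the whole image — a global contrast change. Random speckle covers the whole image, including the flat background.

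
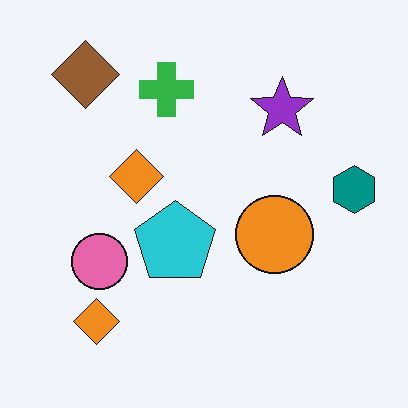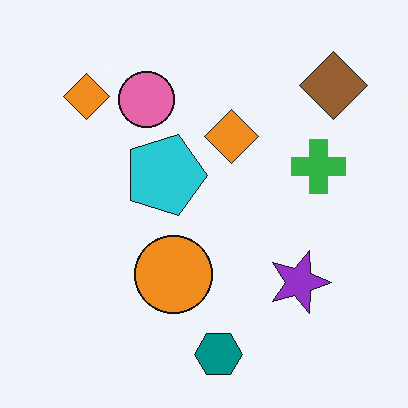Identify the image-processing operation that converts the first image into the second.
Rotated 90° clockwise.

The brown diamond sits in the top-left of the first image and the top-right of the second — consistent with a whole-image 90° clockwise rotation.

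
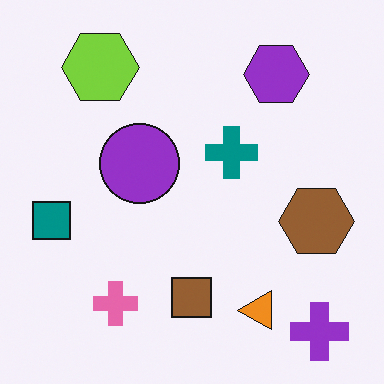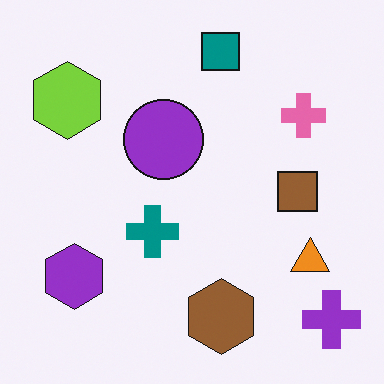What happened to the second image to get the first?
The transformation is: transposed (reflected across the top-left ↔ bottom-right diagonal).

Shapes have swapped their row and column positions — what was in the top-right is now in the bottom-left — a diagonal reflection.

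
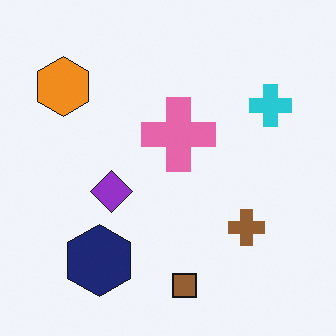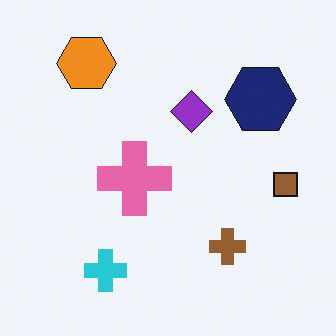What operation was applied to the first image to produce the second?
This is the original image transposed (reflected across the top-left ↔ bottom-right diagonal).

Shapes have swapped their row and column positions — what was in the top-right is now in the bottom-left — a diagonal reflection.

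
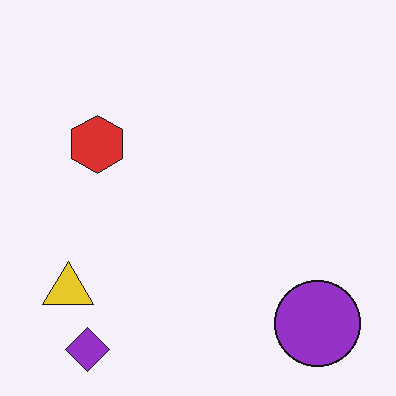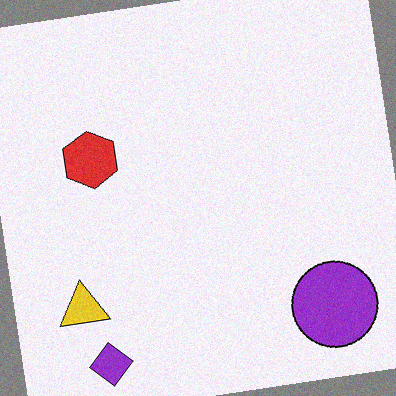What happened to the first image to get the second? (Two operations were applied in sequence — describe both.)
This is the original image rotated counter-clockwise by a slight angle, then degraded with light additive noise.

Every shape is tilted by the same angle and the image corners show triangular fill wedges — a whole-image rotation by a non-right angle. Random speckle covers the whole image, including the flat background.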